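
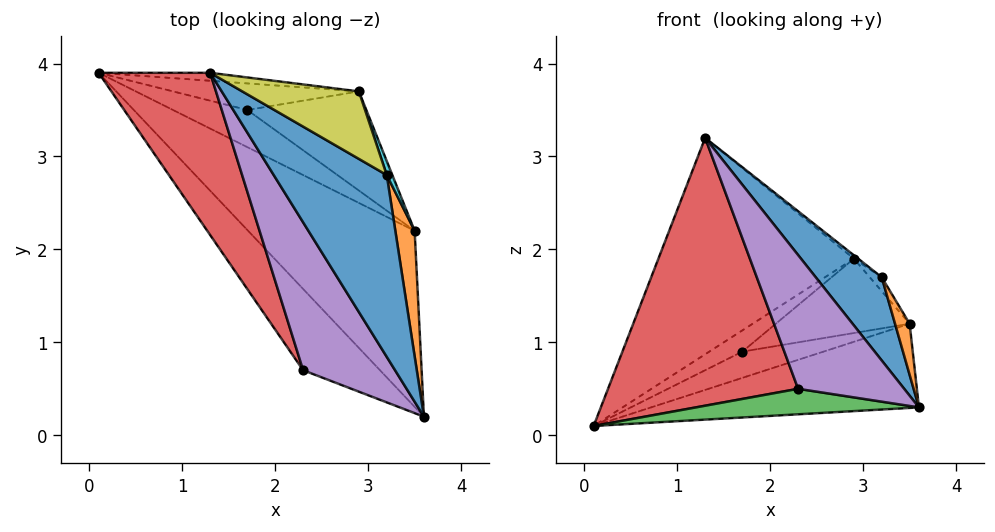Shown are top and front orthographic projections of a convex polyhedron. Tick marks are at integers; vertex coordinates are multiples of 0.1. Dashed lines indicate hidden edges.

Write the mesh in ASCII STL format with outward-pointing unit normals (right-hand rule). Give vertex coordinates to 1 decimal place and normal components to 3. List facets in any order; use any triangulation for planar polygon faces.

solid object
 facet normal 0.453 0.385 -0.804
  outer loop
   vertex 3.5 2.2 1.2
   vertex 3.6 0.2 0.3
   vertex 0.1 3.9 0.1
  endloop
 endfacet
 facet normal 0.095 0.995 -0.037
  outer loop
   vertex 2.9 3.7 1.9
   vertex 0.1 3.9 0.1
   vertex 1.3 3.9 3.2
  endloop
 endfacet
 facet normal -0.253 -0.290 -0.923
  outer loop
   vertex 2.3 0.7 0.5
   vertex 0.1 3.9 0.1
   vertex 3.6 0.2 0.3
  endloop
 endfacet
 facet normal -0.801 -0.512 0.310
  outer loop
   vertex 2.3 0.7 0.5
   vertex 1.3 3.9 3.2
   vertex 0.1 3.9 0.1
  endloop
 endfacet
 facet normal -0.142 -0.664 0.734
  outer loop
   vertex 2.3 0.7 0.5
   vertex 3.6 0.2 0.3
   vertex 1.3 3.9 3.2
  endloop
 endfacet
 facet normal 0.484 0.505 -0.715
  outer loop
   vertex 1.7 3.5 0.9
   vertex 3.5 2.2 1.2
   vertex 0.1 3.9 0.1
  endloop
 endfacet
 facet normal 0.480 0.548 -0.685
  outer loop
   vertex 1.7 3.5 0.9
   vertex 0.1 3.9 0.1
   vertex 2.9 3.7 1.9
  endloop
 endfacet
 facet normal 0.493 0.522 -0.696
  outer loop
   vertex 1.7 3.5 0.9
   vertex 2.9 3.7 1.9
   vertex 3.5 2.2 1.2
  endloop
 endfacet
 facet normal 0.633 0.039 0.773
  outer loop
   vertex 3.2 2.8 1.7
   vertex 2.9 3.7 1.9
   vertex 1.3 3.9 3.2
  endloop
 endfacet
 facet normal 0.933 0.254 0.254
  outer loop
   vertex 3.2 2.8 1.7
   vertex 3.5 2.2 1.2
   vertex 2.9 3.7 1.9
  endloop
 endfacet
 facet normal 0.430 -0.376 0.821
  outer loop
   vertex 3.2 2.8 1.7
   vertex 1.3 3.9 3.2
   vertex 3.6 0.2 0.3
  endloop
 endfacet
 facet normal 0.619 -0.296 0.727
  outer loop
   vertex 3.2 2.8 1.7
   vertex 3.6 0.2 0.3
   vertex 3.5 2.2 1.2
  endloop
 endfacet
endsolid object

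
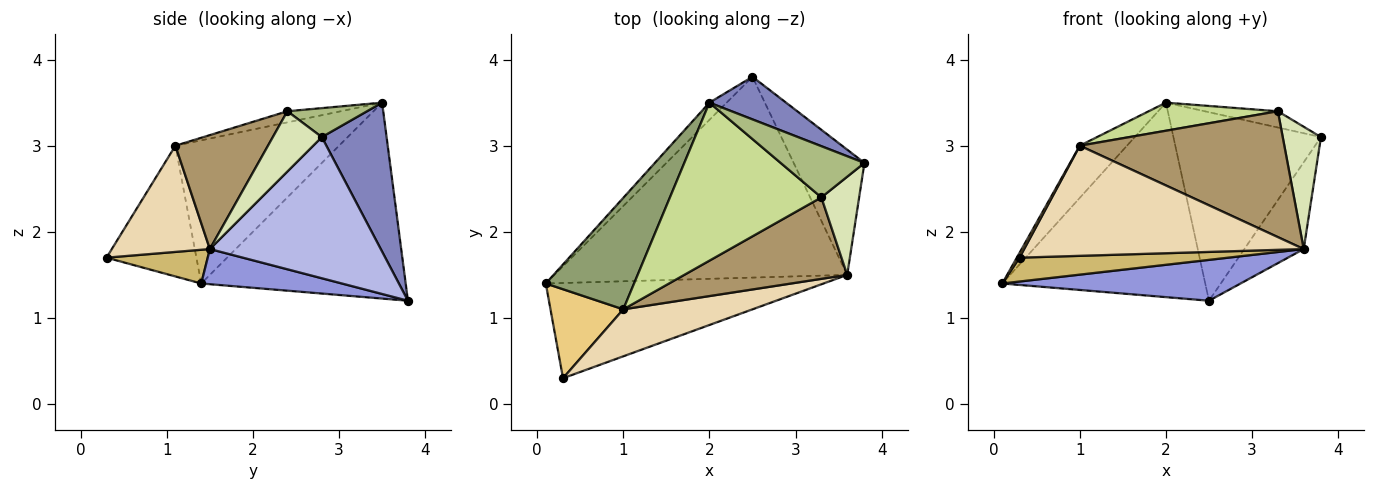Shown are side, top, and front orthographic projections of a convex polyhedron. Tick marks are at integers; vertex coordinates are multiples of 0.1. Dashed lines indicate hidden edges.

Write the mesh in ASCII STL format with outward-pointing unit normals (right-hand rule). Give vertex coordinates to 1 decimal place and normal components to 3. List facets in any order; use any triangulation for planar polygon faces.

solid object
 facet normal -0.708 0.703 -0.062
  outer loop
   vertex 2.0 3.5 3.5
   vertex 2.5 3.8 1.2
   vertex 0.1 1.4 1.4
  endloop
 endfacet
 facet normal 0.394 0.897 0.203
  outer loop
   vertex 2.0 3.5 3.5
   vertex 3.8 2.8 3.1
   vertex 2.5 3.8 1.2
  endloop
 endfacet
 facet normal 0.117 -0.198 -0.973
  outer loop
   vertex 3.6 1.5 1.8
   vertex 0.1 1.4 1.4
   vertex 2.5 3.8 1.2
  endloop
 endfacet
 facet normal 0.854 0.297 -0.428
  outer loop
   vertex 3.6 1.5 1.8
   vertex 2.5 3.8 1.2
   vertex 3.8 2.8 3.1
  endloop
 endfacet
 facet normal -0.827 0.238 0.510
  outer loop
   vertex 1.0 1.1 3.0
   vertex 2.0 3.5 3.5
   vertex 0.1 1.4 1.4
  endloop
 endfacet
 facet normal 0.313 0.288 0.905
  outer loop
   vertex 3.3 2.4 3.4
   vertex 3.8 2.8 3.1
   vertex 2.0 3.5 3.5
  endloop
 endfacet
 facet normal -0.072 -0.175 0.982
  outer loop
   vertex 3.3 2.4 3.4
   vertex 2.0 3.5 3.5
   vertex 1.0 1.1 3.0
  endloop
 endfacet
 facet normal 0.707 -0.552 0.443
  outer loop
   vertex 3.3 2.4 3.4
   vertex 3.6 1.5 1.8
   vertex 3.8 2.8 3.1
  endloop
 endfacet
 facet normal 0.355 -0.785 0.508
  outer loop
   vertex 3.3 2.4 3.4
   vertex 1.0 1.1 3.0
   vertex 3.6 1.5 1.8
  endloop
 endfacet
 facet normal 0.117 -0.241 -0.963
  outer loop
   vertex 0.3 0.3 1.7
   vertex 0.1 1.4 1.4
   vertex 3.6 1.5 1.8
  endloop
 endfacet
 facet normal -0.873 -0.026 0.486
  outer loop
   vertex 0.3 0.3 1.7
   vertex 1.0 1.1 3.0
   vertex 0.1 1.4 1.4
  endloop
 endfacet
 facet normal 0.307 -0.875 0.373
  outer loop
   vertex 0.3 0.3 1.7
   vertex 3.6 1.5 1.8
   vertex 1.0 1.1 3.0
  endloop
 endfacet
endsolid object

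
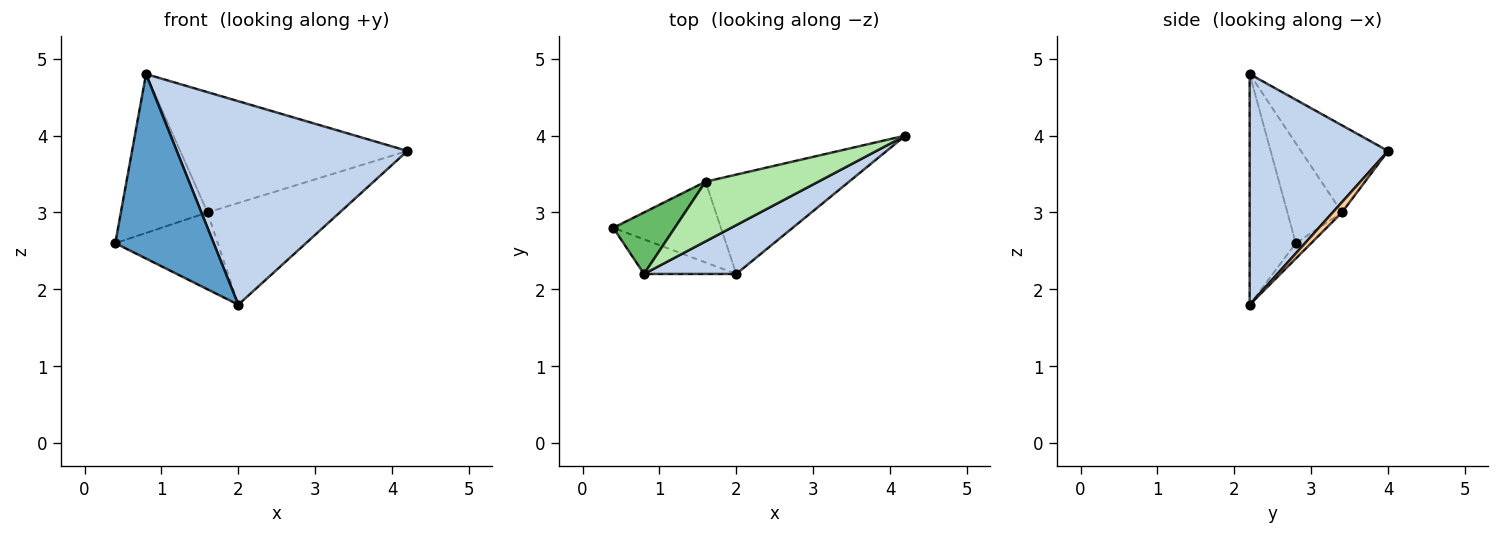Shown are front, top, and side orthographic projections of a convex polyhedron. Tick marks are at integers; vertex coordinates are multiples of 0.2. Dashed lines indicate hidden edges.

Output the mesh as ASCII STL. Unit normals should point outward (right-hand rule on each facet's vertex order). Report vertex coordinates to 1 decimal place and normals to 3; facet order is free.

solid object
 facet normal -0.418 -0.893 -0.167
  outer loop
   vertex 0.8 2.2 4.8
   vertex 0.4 2.8 2.6
   vertex 2.0 2.2 1.8
  endloop
 endfacet
 facet normal 0.504 -0.840 0.202
  outer loop
   vertex 0.8 2.2 4.8
   vertex 2.0 2.2 1.8
   vertex 4.2 4.0 3.8
  endloop
 endfacet
 facet normal -0.103 0.686 -0.720
  outer loop
   vertex 1.6 3.4 3.0
   vertex 2.0 2.2 1.8
   vertex 0.4 2.8 2.6
  endloop
 endfacet
 facet normal 0.050 0.714 -0.698
  outer loop
   vertex 1.6 3.4 3.0
   vertex 4.2 4.0 3.8
   vertex 2.0 2.2 1.8
  endloop
 endfacet
 facet normal -0.506 0.804 0.311
  outer loop
   vertex 1.6 3.4 3.0
   vertex 0.4 2.8 2.6
   vertex 0.8 2.2 4.8
  endloop
 endfacet
 facet normal -0.325 0.847 0.420
  outer loop
   vertex 1.6 3.4 3.0
   vertex 0.8 2.2 4.8
   vertex 4.2 4.0 3.8
  endloop
 endfacet
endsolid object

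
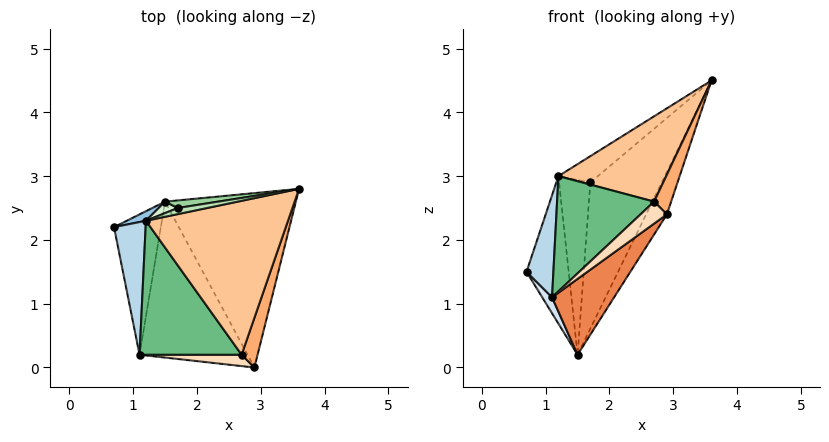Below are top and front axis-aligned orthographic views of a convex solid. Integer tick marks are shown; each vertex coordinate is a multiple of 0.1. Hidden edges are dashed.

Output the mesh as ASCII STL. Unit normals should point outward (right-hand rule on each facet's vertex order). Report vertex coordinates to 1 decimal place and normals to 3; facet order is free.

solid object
 facet normal 0.891 0.107 -0.440
  outer loop
   vertex 1.5 2.6 0.2
   vertex 3.6 2.8 4.5
   vertex 2.9 0.0 2.4
  endloop
 endfacet
 facet normal -0.366 0.929 0.060
  outer loop
   vertex 1.2 2.3 3.0
   vertex 1.5 2.6 0.2
   vertex 0.7 2.2 1.5
  endloop
 endfacet
 facet normal -0.914 -0.247 0.321
  outer loop
   vertex 1.1 0.2 1.1
   vertex 1.2 2.3 3.0
   vertex 0.7 2.2 1.5
  endloop
 endfacet
 facet normal -0.842 -0.061 -0.537
  outer loop
   vertex 1.1 0.2 1.1
   vertex 0.7 2.2 1.5
   vertex 1.5 2.6 0.2
  endloop
 endfacet
 facet normal 0.515 -0.375 -0.771
  outer loop
   vertex 1.1 0.2 1.1
   vertex 1.5 2.6 0.2
   vertex 2.9 0.0 2.4
  endloop
 endfacet
 facet normal 0.154 -0.617 0.772
  outer loop
   vertex 2.7 0.2 2.6
   vertex 2.9 0.0 2.4
   vertex 3.6 2.8 4.5
  endloop
 endfacet
 facet normal -0.407 -0.443 0.799
  outer loop
   vertex 2.7 0.2 2.6
   vertex 3.6 2.8 4.5
   vertex 1.2 2.3 3.0
  endloop
 endfacet
 facet normal -0.395 -0.816 0.421
  outer loop
   vertex 2.7 0.2 2.6
   vertex 1.1 0.2 1.1
   vertex 2.9 0.0 2.4
  endloop
 endfacet
 facet normal -0.579 -0.532 0.618
  outer loop
   vertex 2.7 0.2 2.6
   vertex 1.2 2.3 3.0
   vertex 1.1 0.2 1.1
  endloop
 endfacet
 facet normal -0.197 0.979 0.051
  outer loop
   vertex 1.7 2.5 2.9
   vertex 3.6 2.8 4.5
   vertex 1.5 2.6 0.2
  endloop
 endfacet
 facet normal -0.326 0.921 0.214
  outer loop
   vertex 1.7 2.5 2.9
   vertex 1.2 2.3 3.0
   vertex 3.6 2.8 4.5
  endloop
 endfacet
 facet normal -0.360 0.931 0.061
  outer loop
   vertex 1.7 2.5 2.9
   vertex 1.5 2.6 0.2
   vertex 1.2 2.3 3.0
  endloop
 endfacet
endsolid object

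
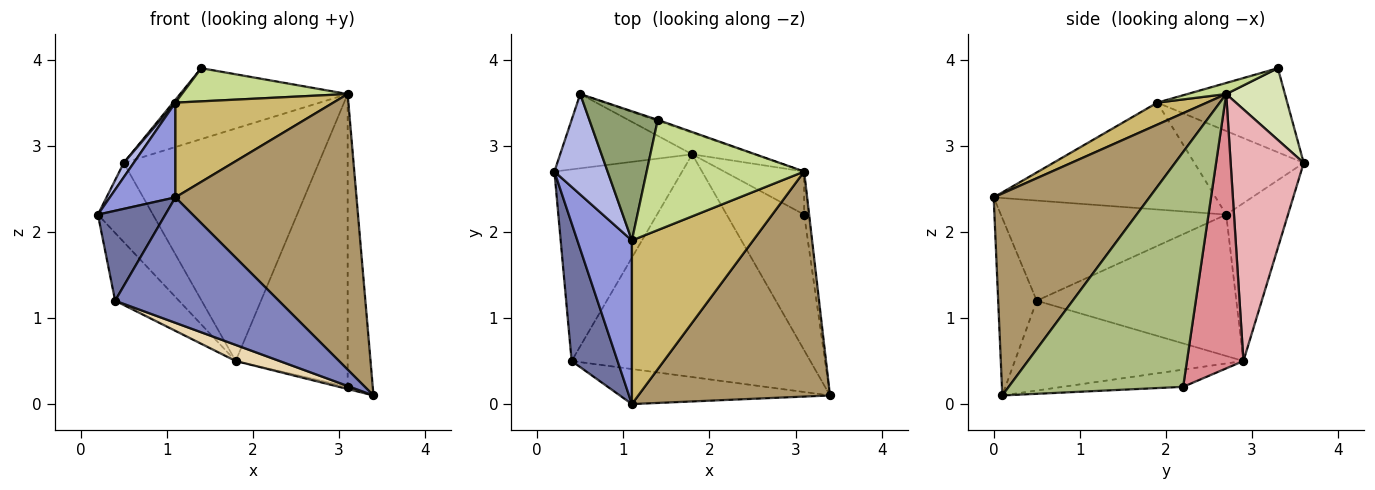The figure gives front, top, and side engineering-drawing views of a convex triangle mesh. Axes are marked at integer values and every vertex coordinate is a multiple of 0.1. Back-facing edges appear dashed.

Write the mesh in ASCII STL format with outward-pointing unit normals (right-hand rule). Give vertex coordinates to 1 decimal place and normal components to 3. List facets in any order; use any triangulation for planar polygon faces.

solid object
 facet normal -0.877 -0.263 0.402
  outer loop
   vertex 0.4 0.5 1.2
   vertex 1.1 0.0 2.4
   vertex 0.2 2.7 2.2
  endloop
 endfacet
 facet normal -0.221 -0.939 -0.262
  outer loop
   vertex 0.4 0.5 1.2
   vertex 3.4 0.1 0.1
   vertex 1.1 0.0 2.4
  endloop
 endfacet
 facet normal -0.861 -0.255 0.440
  outer loop
   vertex 1.1 1.9 3.5
   vertex 0.2 2.7 2.2
   vertex 1.1 0.0 2.4
  endloop
 endfacet
 facet normal -0.841 -0.076 0.535
  outer loop
   vertex 0.5 3.6 2.8
   vertex 0.2 2.7 2.2
   vertex 1.1 1.9 3.5
  endloop
 endfacet
 facet normal -0.776 -0.014 0.631
  outer loop
   vertex 0.5 3.6 2.8
   vertex 1.1 1.9 3.5
   vertex 1.4 3.3 3.9
  endloop
 endfacet
 facet normal 0.990 0.142 -0.021
  outer loop
   vertex 3.1 2.7 3.6
   vertex 3.4 0.1 0.1
   vertex 3.1 2.2 0.2
  endloop
 endfacet
 facet normal 0.067 -0.287 0.955
  outer loop
   vertex 3.1 2.7 3.6
   vertex 1.4 3.3 3.9
   vertex 1.1 1.9 3.5
  endloop
 endfacet
 facet normal 0.331 0.944 -0.013
  outer loop
   vertex 3.1 2.7 3.6
   vertex 0.5 3.6 2.8
   vertex 1.4 3.3 3.9
  endloop
 endfacet
 facet normal 0.554 -0.645 0.526
  outer loop
   vertex 3.1 2.7 3.6
   vertex 1.1 0.0 2.4
   vertex 3.4 0.1 0.1
  endloop
 endfacet
 facet normal 0.155 -0.495 0.855
  outer loop
   vertex 3.1 2.7 3.6
   vertex 1.1 1.9 3.5
   vertex 1.1 0.0 2.4
  endloop
 endfacet
 facet normal -0.217 0.015 -0.976
  outer loop
   vertex 1.8 2.9 0.5
   vertex 3.1 2.2 0.2
   vertex 3.4 0.1 0.1
  endloop
 endfacet
 facet normal -0.351 -0.067 -0.934
  outer loop
   vertex 1.8 2.9 0.5
   vertex 3.4 0.1 0.1
   vertex 0.4 0.5 1.2
  endloop
 endfacet
 facet normal -0.722 0.231 -0.652
  outer loop
   vertex 1.8 2.9 0.5
   vertex 0.4 0.5 1.2
   vertex 0.2 2.7 2.2
  endloop
 endfacet
 facet normal -0.633 0.564 -0.530
  outer loop
   vertex 1.8 2.9 0.5
   vertex 0.2 2.7 2.2
   vertex 0.5 3.6 2.8
  endloop
 endfacet
 facet normal 0.447 0.885 -0.130
  outer loop
   vertex 1.8 2.9 0.5
   vertex 3.1 2.7 3.6
   vertex 3.1 2.2 0.2
  endloop
 endfacet
 facet normal 0.350 0.933 -0.086
  outer loop
   vertex 1.8 2.9 0.5
   vertex 0.5 3.6 2.8
   vertex 3.1 2.7 3.6
  endloop
 endfacet
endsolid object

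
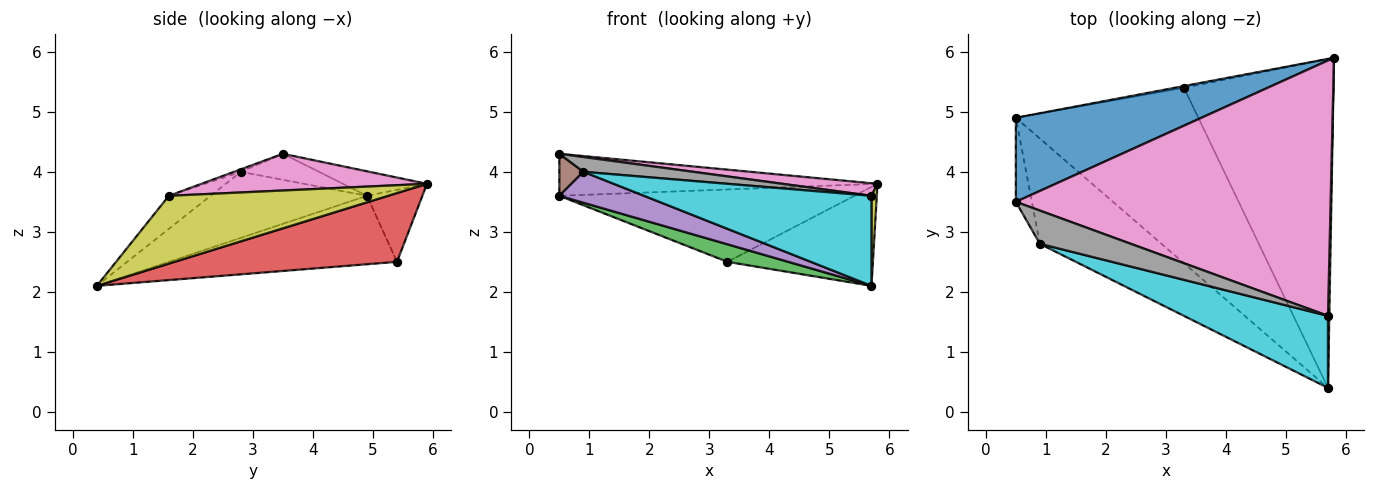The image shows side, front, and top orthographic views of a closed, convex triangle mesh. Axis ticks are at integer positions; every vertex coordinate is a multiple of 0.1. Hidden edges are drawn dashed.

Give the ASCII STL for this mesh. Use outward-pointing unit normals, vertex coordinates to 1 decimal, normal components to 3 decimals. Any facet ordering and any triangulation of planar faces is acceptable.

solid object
 facet normal -0.117 0.444 0.888
  outer loop
   vertex 0.5 3.5 4.3
   vertex 5.8 5.9 3.8
   vertex 0.5 4.9 3.6
  endloop
 endfacet
 facet normal -0.185 0.983 -0.023
  outer loop
   vertex 3.3 5.4 2.5
   vertex 0.5 4.9 3.6
   vertex 5.8 5.9 3.8
  endloop
 endfacet
 facet normal -0.350 -0.093 -0.932
  outer loop
   vertex 3.3 5.4 2.5
   vertex 5.7 0.4 2.1
   vertex 0.5 4.9 3.6
  endloop
 endfacet
 facet normal 0.403 0.264 -0.876
  outer loop
   vertex 3.3 5.4 2.5
   vertex 5.8 5.9 3.8
   vertex 5.7 0.4 2.1
  endloop
 endfacet
 facet normal -0.462 -0.250 -0.851
  outer loop
   vertex 0.9 2.8 4.0
   vertex 0.5 4.9 3.6
   vertex 5.7 0.4 2.1
  endloop
 endfacet
 facet normal -0.824 -0.253 -0.507
  outer loop
   vertex 0.9 2.8 4.0
   vertex 0.5 3.5 4.3
   vertex 0.5 4.9 3.6
  endloop
 endfacet
 facet normal 0.116 -0.049 0.992
  outer loop
   vertex 5.7 1.6 3.6
   vertex 5.8 5.9 3.8
   vertex 0.5 3.5 4.3
  endloop
 endfacet
 facet normal -0.025 -0.406 0.914
  outer loop
   vertex 5.7 1.6 3.6
   vertex 0.5 3.5 4.3
   vertex 0.9 2.8 4.0
  endloop
 endfacet
 facet normal 1.000 -0.024 0.019
  outer loop
   vertex 5.7 1.6 3.6
   vertex 5.7 0.4 2.1
   vertex 5.8 5.9 3.8
  endloop
 endfacet
 facet normal -0.142 -0.773 0.618
  outer loop
   vertex 5.7 1.6 3.6
   vertex 0.9 2.8 4.0
   vertex 5.7 0.4 2.1
  endloop
 endfacet
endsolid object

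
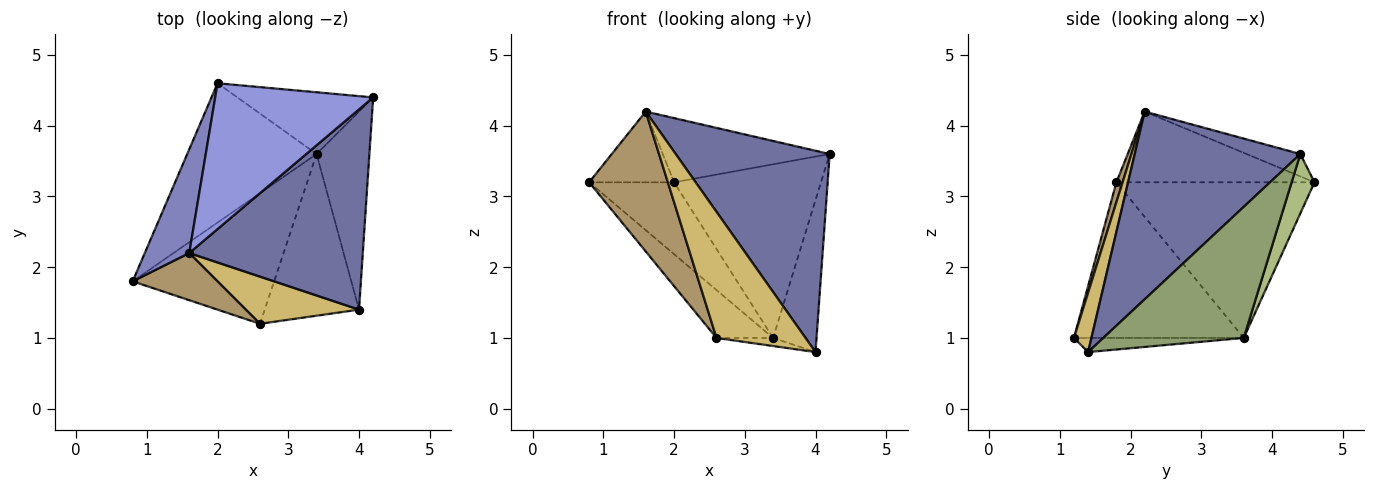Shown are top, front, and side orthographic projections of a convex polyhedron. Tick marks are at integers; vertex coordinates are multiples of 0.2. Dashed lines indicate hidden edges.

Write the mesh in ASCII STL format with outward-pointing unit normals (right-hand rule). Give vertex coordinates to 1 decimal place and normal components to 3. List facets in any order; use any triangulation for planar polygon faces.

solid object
 facet normal 0.606 -0.564 0.561
  outer loop
   vertex 1.6 2.2 4.2
   vertex 4.0 1.4 0.8
   vertex 4.2 4.4 3.6
  endloop
 endfacet
 facet normal -0.796 0.341 0.500
  outer loop
   vertex 1.6 2.2 4.2
   vertex 2.0 4.6 3.2
   vertex 0.8 1.8 3.2
  endloop
 endfacet
 facet normal -0.129 0.400 0.908
  outer loop
   vertex 1.6 2.2 4.2
   vertex 4.2 4.4 3.6
   vertex 2.0 4.6 3.2
  endloop
 endfacet
 facet normal -0.730 0.313 -0.607
  outer loop
   vertex 3.4 3.6 1.0
   vertex 0.8 1.8 3.2
   vertex 2.0 4.6 3.2
  endloop
 endfacet
 facet normal 0.892 0.276 -0.359
  outer loop
   vertex 3.4 3.6 1.0
   vertex 4.2 4.4 3.6
   vertex 4.0 1.4 0.8
  endloop
 endfacet
 facet normal 0.145 0.932 -0.331
  outer loop
   vertex 3.4 3.6 1.0
   vertex 2.0 4.6 3.2
   vertex 4.2 4.4 3.6
  endloop
 endfacet
 facet normal -0.718 0.239 -0.653
  outer loop
   vertex 2.6 1.2 1.0
   vertex 0.8 1.8 3.2
   vertex 3.4 3.6 1.0
  endloop
 endfacet
 facet normal -0.148 0.049 -0.988
  outer loop
   vertex 2.6 1.2 1.0
   vertex 3.4 3.6 1.0
   vertex 4.0 1.4 0.8
  endloop
 endfacet
 facet normal 0.074 -0.945 0.319
  outer loop
   vertex 2.6 1.2 1.0
   vertex 1.6 2.2 4.2
   vertex 0.8 1.8 3.2
  endloop
 endfacet
 facet normal 0.181 -0.921 0.344
  outer loop
   vertex 2.6 1.2 1.0
   vertex 4.0 1.4 0.8
   vertex 1.6 2.2 4.2
  endloop
 endfacet
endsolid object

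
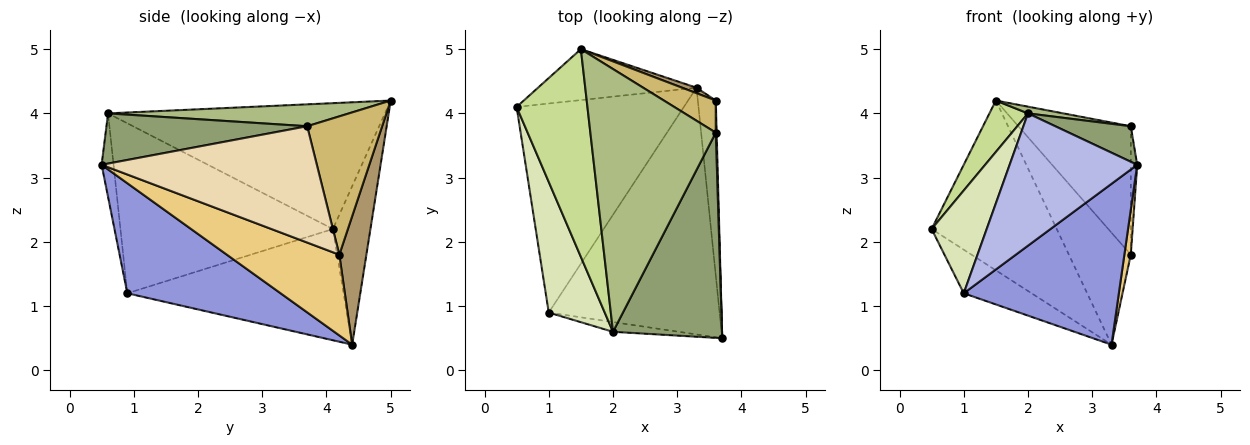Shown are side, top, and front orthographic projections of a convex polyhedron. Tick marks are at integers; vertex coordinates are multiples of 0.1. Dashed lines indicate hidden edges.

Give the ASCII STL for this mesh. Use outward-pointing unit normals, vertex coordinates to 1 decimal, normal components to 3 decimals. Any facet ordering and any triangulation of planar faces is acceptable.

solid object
 facet normal -0.276 0.921 -0.276
  outer loop
   vertex 1.5 5.0 4.2
   vertex 3.3 4.4 0.4
   vertex 0.5 4.1 2.2
  endloop
 endfacet
 facet normal -0.546 0.171 -0.820
  outer loop
   vertex 1.0 0.9 1.2
   vertex 0.5 4.1 2.2
   vertex 3.3 4.4 0.4
  endloop
 endfacet
 facet normal 0.475 -0.481 -0.737
  outer loop
   vertex 1.0 0.9 1.2
   vertex 3.3 4.4 0.4
   vertex 3.7 0.5 3.2
  endloop
 endfacet
 facet normal -0.093 -0.993 -0.073
  outer loop
   vertex 2.0 0.6 4.0
   vertex 1.0 0.9 1.2
   vertex 3.7 0.5 3.2
  endloop
 endfacet
 facet normal 0.413 -0.155 0.897
  outer loop
   vertex 2.0 0.6 4.0
   vertex 3.7 0.5 3.2
   vertex 3.6 3.7 3.8
  endloop
 endfacet
 facet normal 0.172 -0.025 0.985
  outer loop
   vertex 2.0 0.6 4.0
   vertex 3.6 3.7 3.8
   vertex 1.5 5.0 4.2
  endloop
 endfacet
 facet normal -0.865 -0.120 0.487
  outer loop
   vertex 2.0 0.6 4.0
   vertex 1.5 5.0 4.2
   vertex 0.5 4.1 2.2
  endloop
 endfacet
 facet normal -0.922 -0.239 0.304
  outer loop
   vertex 2.0 0.6 4.0
   vertex 0.5 4.1 2.2
   vertex 1.0 0.9 1.2
  endloop
 endfacet
 facet normal 0.400 0.915 0.045
  outer loop
   vertex 3.6 4.2 1.8
   vertex 3.3 4.4 0.4
   vertex 1.5 5.0 4.2
  endloop
 endfacet
 facet normal 0.543 0.815 0.204
  outer loop
   vertex 3.6 4.2 1.8
   vertex 1.5 5.0 4.2
   vertex 3.6 3.7 3.8
  endloop
 endfacet
 facet normal 0.975 -0.056 -0.217
  outer loop
   vertex 3.6 4.2 1.8
   vertex 3.7 0.5 3.2
   vertex 3.3 4.4 0.4
  endloop
 endfacet
 facet normal 1.000 0.030 0.007
  outer loop
   vertex 3.6 4.2 1.8
   vertex 3.6 3.7 3.8
   vertex 3.7 0.5 3.2
  endloop
 endfacet
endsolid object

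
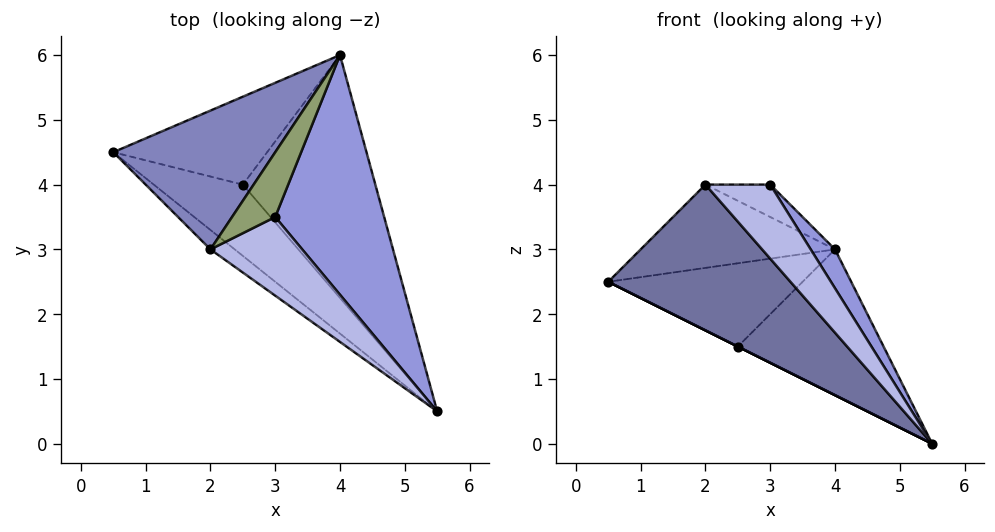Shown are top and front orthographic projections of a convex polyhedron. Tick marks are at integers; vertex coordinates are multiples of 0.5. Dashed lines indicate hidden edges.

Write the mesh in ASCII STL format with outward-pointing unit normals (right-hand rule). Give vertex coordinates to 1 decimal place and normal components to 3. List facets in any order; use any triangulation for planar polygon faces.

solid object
 facet normal -0.652 -0.752 -0.100
  outer loop
   vertex 2.0 3.0 4.0
   vertex 0.5 4.5 2.5
   vertex 5.5 0.5 0.0
  endloop
 endfacet
 facet normal -0.324 0.487 0.811
  outer loop
   vertex 2.0 3.0 4.0
   vertex 4.0 6.0 3.0
   vertex 0.5 4.5 2.5
  endloop
 endfacet
 facet normal 0.811 -0.094 0.577
  outer loop
   vertex 3.0 3.5 4.0
   vertex 5.5 0.5 0.0
   vertex 4.0 6.0 3.0
  endloop
 endfacet
 facet normal 0.324 -0.648 0.689
  outer loop
   vertex 3.0 3.5 4.0
   vertex 2.0 3.0 4.0
   vertex 5.5 0.5 0.0
  endloop
 endfacet
 facet normal -0.218 0.436 0.873
  outer loop
   vertex 3.0 3.5 4.0
   vertex 4.0 6.0 3.0
   vertex 2.0 3.0 4.0
  endloop
 endfacet
 facet normal -0.447 0.000 -0.894
  outer loop
   vertex 2.5 4.0 1.5
   vertex 5.5 0.5 0.0
   vertex 0.5 4.5 2.5
  endloop
 endfacet
 facet normal -0.188 0.676 -0.713
  outer loop
   vertex 2.5 4.0 1.5
   vertex 0.5 4.5 2.5
   vertex 4.0 6.0 3.0
  endloop
 endfacet
 facet normal 0.169 0.507 -0.845
  outer loop
   vertex 2.5 4.0 1.5
   vertex 4.0 6.0 3.0
   vertex 5.5 0.5 0.0
  endloop
 endfacet
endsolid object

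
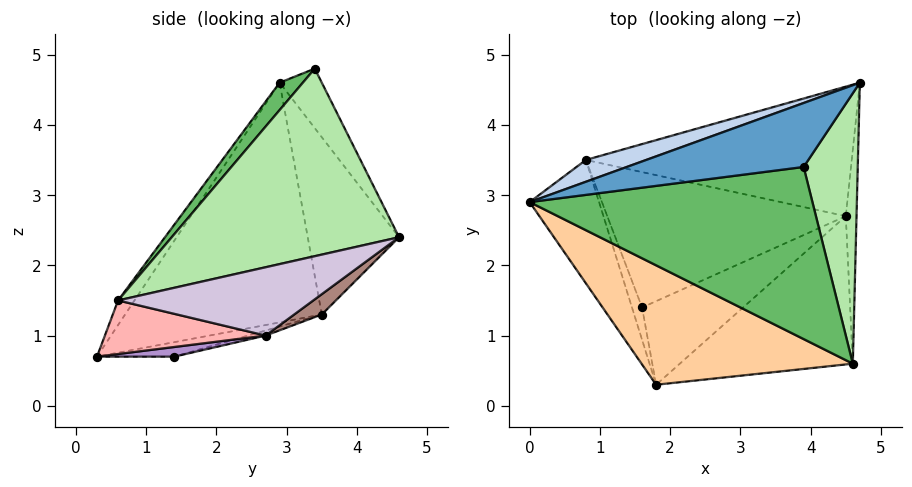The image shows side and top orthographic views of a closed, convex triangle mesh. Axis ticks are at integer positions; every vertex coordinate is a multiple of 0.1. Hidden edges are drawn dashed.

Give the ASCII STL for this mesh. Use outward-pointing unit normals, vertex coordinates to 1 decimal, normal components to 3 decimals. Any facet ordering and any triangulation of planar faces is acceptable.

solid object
 facet normal -0.137 0.904 0.406
  outer loop
   vertex 3.9 3.4 4.8
   vertex 4.7 4.6 2.4
   vertex 0.0 2.9 4.6
  endloop
 endfacet
 facet normal -0.296 0.950 0.101
  outer loop
   vertex 0.8 3.5 1.3
   vertex 0.0 2.9 4.6
   vertex 4.7 4.6 2.4
  endloop
 endfacet
 facet normal -0.932 -0.241 -0.270
  outer loop
   vertex 0.8 3.5 1.3
   vertex 1.8 0.3 0.7
   vertex 0.0 2.9 4.6
  endloop
 endfacet
 facet normal -0.062 -0.843 0.534
  outer loop
   vertex 4.6 0.6 1.5
   vertex 0.0 2.9 4.6
   vertex 1.8 0.3 0.7
  endloop
 endfacet
 facet normal 0.063 -0.754 0.653
  outer loop
   vertex 4.6 0.6 1.5
   vertex 3.9 3.4 4.8
   vertex 0.0 2.9 4.6
  endloop
 endfacet
 facet normal 0.957 -0.086 0.276
  outer loop
   vertex 4.6 0.6 1.5
   vertex 4.7 4.6 2.4
   vertex 3.9 3.4 4.8
  endloop
 endfacet
 facet normal -0.811 -0.148 -0.566
  outer loop
   vertex 1.6 1.4 0.7
   vertex 1.8 0.3 0.7
   vertex 0.8 3.5 1.3
  endloop
 endfacet
 facet normal 0.289 -0.209 -0.934
  outer loop
   vertex 4.5 2.7 1.0
   vertex 4.6 0.6 1.5
   vertex 1.8 0.3 0.7
  endloop
 endfacet
 facet normal 0.095 0.017 -0.995
  outer loop
   vertex 4.5 2.7 1.0
   vertex 1.8 0.3 0.7
   vertex 1.6 1.4 0.7
  endloop
 endfacet
 facet normal 0.988 0.010 -0.155
  outer loop
   vertex 4.5 2.7 1.0
   vertex 4.7 4.6 2.4
   vertex 4.6 0.6 1.5
  endloop
 endfacet
 facet normal 0.062 0.588 -0.807
  outer loop
   vertex 4.5 2.7 1.0
   vertex 0.8 3.5 1.3
   vertex 4.7 4.6 2.4
  endloop
 endfacet
 facet normal -0.020 0.268 -0.963
  outer loop
   vertex 4.5 2.7 1.0
   vertex 1.6 1.4 0.7
   vertex 0.8 3.5 1.3
  endloop
 endfacet
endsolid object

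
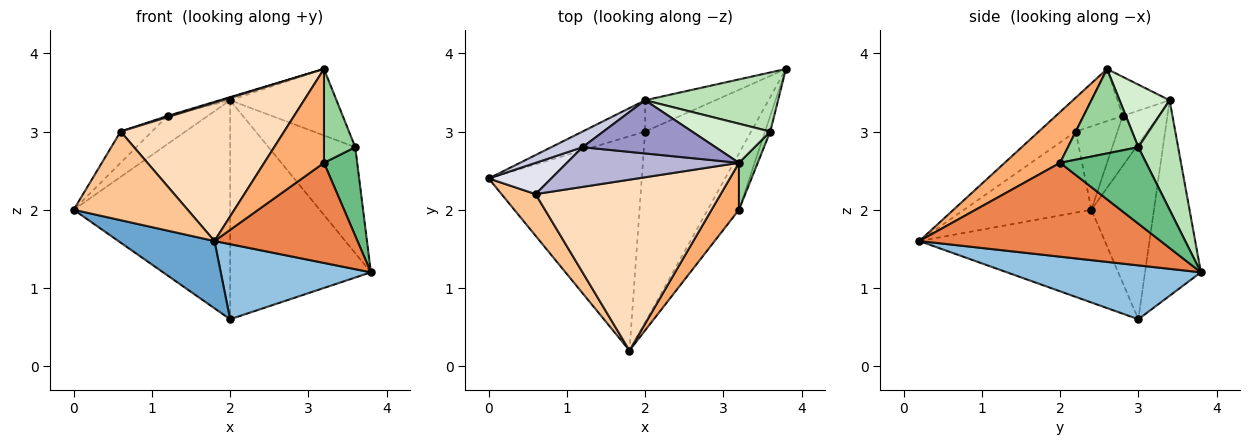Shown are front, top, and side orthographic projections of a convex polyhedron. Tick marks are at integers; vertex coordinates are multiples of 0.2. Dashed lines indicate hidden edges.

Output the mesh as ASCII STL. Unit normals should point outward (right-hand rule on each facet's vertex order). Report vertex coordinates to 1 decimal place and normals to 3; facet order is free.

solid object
 facet normal -0.500 -0.259 -0.826
  outer loop
   vertex 2.0 3.0 0.6
   vertex 1.8 0.2 1.6
   vertex 0.0 2.4 2.0
  endloop
 endfacet
 facet normal 0.428 -0.331 -0.841
  outer loop
   vertex 2.0 3.0 0.6
   vertex 3.8 3.8 1.2
   vertex 1.8 0.2 1.6
  endloop
 endfacet
 facet normal -0.368 0.920 -0.131
  outer loop
   vertex 2.0 3.4 3.4
   vertex 2.0 3.0 0.6
   vertex 0.0 2.4 2.0
  endloop
 endfacet
 facet normal -0.366 0.921 -0.132
  outer loop
   vertex 2.0 3.4 3.4
   vertex 3.8 3.8 1.2
   vertex 2.0 3.0 0.6
  endloop
 endfacet
 facet normal 0.827 -0.490 -0.276
  outer loop
   vertex 3.2 2.0 2.6
   vertex 1.8 0.2 1.6
   vertex 3.8 3.8 1.2
  endloop
 endfacet
 facet normal 0.639 -0.688 0.344
  outer loop
   vertex 3.2 2.0 2.6
   vertex 3.2 2.6 3.8
   vertex 1.8 0.2 1.6
  endloop
 endfacet
 facet normal -0.711 -0.636 0.299
  outer loop
   vertex 0.6 2.2 3.0
   vertex 0.0 2.4 2.0
   vertex 1.8 0.2 1.6
  endloop
 endfacet
 facet normal -0.141 -0.623 0.769
  outer loop
   vertex 0.6 2.2 3.0
   vertex 1.8 0.2 1.6
   vertex 3.2 2.6 3.8
  endloop
 endfacet
 facet normal 0.931 -0.360 -0.063
  outer loop
   vertex 3.6 3.0 2.8
   vertex 3.2 2.0 2.6
   vertex 3.8 3.8 1.2
  endloop
 endfacet
 facet normal 0.896 -0.398 0.199
  outer loop
   vertex 3.6 3.0 2.8
   vertex 3.2 2.6 3.8
   vertex 3.2 2.0 2.6
  endloop
 endfacet
 facet normal 0.372 0.811 0.452
  outer loop
   vertex 3.6 3.0 2.8
   vertex 3.8 3.8 1.2
   vertex 2.0 3.4 3.4
  endloop
 endfacet
 facet normal 0.376 0.799 0.470
  outer loop
   vertex 3.6 3.0 2.8
   vertex 2.0 3.4 3.4
   vertex 3.2 2.6 3.8
  endloop
 endfacet
 facet normal -0.282 0.056 0.958
  outer loop
   vertex 1.2 2.8 3.2
   vertex 3.2 2.6 3.8
   vertex 2.0 3.4 3.4
  endloop
 endfacet
 facet normal -0.290 -0.029 0.957
  outer loop
   vertex 1.2 2.8 3.2
   vertex 0.6 2.2 3.0
   vertex 3.2 2.6 3.8
  endloop
 endfacet
 facet normal -0.614 0.690 0.383
  outer loop
   vertex 1.2 2.8 3.2
   vertex 2.0 3.4 3.4
   vertex 0.0 2.4 2.0
  endloop
 endfacet
 facet normal -0.686 0.514 0.514
  outer loop
   vertex 1.2 2.8 3.2
   vertex 0.0 2.4 2.0
   vertex 0.6 2.2 3.0
  endloop
 endfacet
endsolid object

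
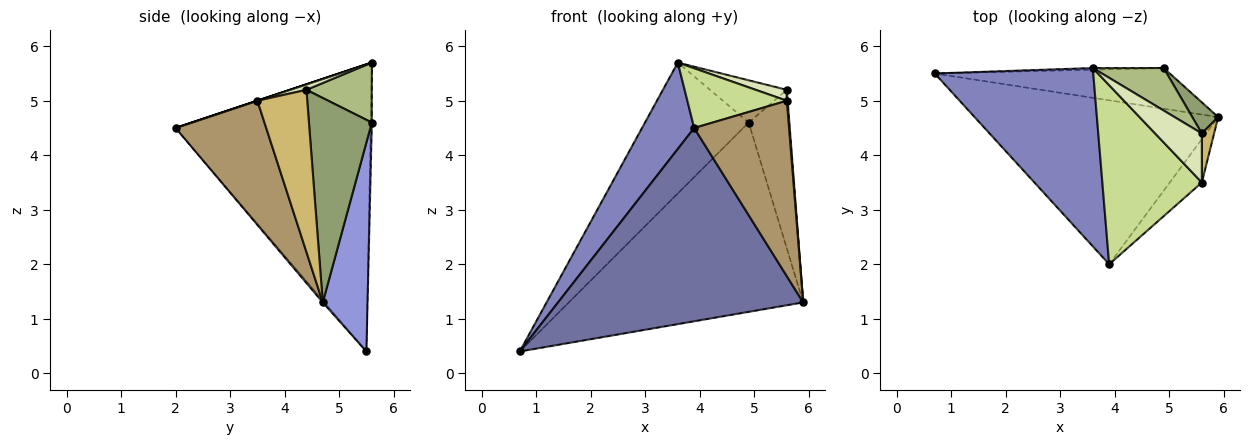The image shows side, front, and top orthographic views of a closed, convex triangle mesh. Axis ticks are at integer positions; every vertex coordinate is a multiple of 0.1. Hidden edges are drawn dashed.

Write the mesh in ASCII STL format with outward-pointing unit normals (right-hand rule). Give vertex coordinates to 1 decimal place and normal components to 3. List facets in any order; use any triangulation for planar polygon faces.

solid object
 facet normal -0.005 -0.763 -0.647
  outer loop
   vertex 3.9 2.0 4.5
   vertex 0.7 5.5 0.4
   vertex 5.9 4.7 1.3
  endloop
 endfacet
 facet normal -0.852 -0.228 0.471
  outer loop
   vertex 3.6 5.6 5.7
   vertex 0.7 5.5 0.4
   vertex 3.9 2.0 4.5
  endloop
 endfacet
 facet normal 0.184 0.961 -0.206
  outer loop
   vertex 4.9 5.6 4.6
   vertex 5.9 4.7 1.3
   vertex 0.7 5.5 0.4
  endloop
 endfacet
 facet normal -0.011 1.000 -0.013
  outer loop
   vertex 4.9 5.6 4.6
   vertex 0.7 5.5 0.4
   vertex 3.6 5.6 5.7
  endloop
 endfacet
 facet normal 0.835 0.540 0.106
  outer loop
   vertex 4.9 5.6 4.6
   vertex 5.6 4.4 5.2
   vertex 5.9 4.7 1.3
  endloop
 endfacet
 facet normal 0.515 0.604 0.608
  outer loop
   vertex 4.9 5.6 4.6
   vertex 3.6 5.6 5.7
   vertex 5.6 4.4 5.2
  endloop
 endfacet
 facet normal 0.000 -0.316 0.949
  outer loop
   vertex 5.6 3.5 5.0
   vertex 3.6 5.6 5.7
   vertex 3.9 2.0 4.5
  endloop
 endfacet
 facet normal 0.113 -0.216 0.970
  outer loop
   vertex 5.6 3.5 5.0
   vertex 5.6 4.4 5.2
   vertex 3.6 5.6 5.7
  endloop
 endfacet
 facet normal 0.680 -0.712 -0.176
  outer loop
   vertex 5.6 3.5 5.0
   vertex 3.9 2.0 4.5
   vertex 5.9 4.7 1.3
  endloop
 endfacet
 facet normal 0.997 -0.017 0.075
  outer loop
   vertex 5.6 3.5 5.0
   vertex 5.9 4.7 1.3
   vertex 5.6 4.4 5.2
  endloop
 endfacet
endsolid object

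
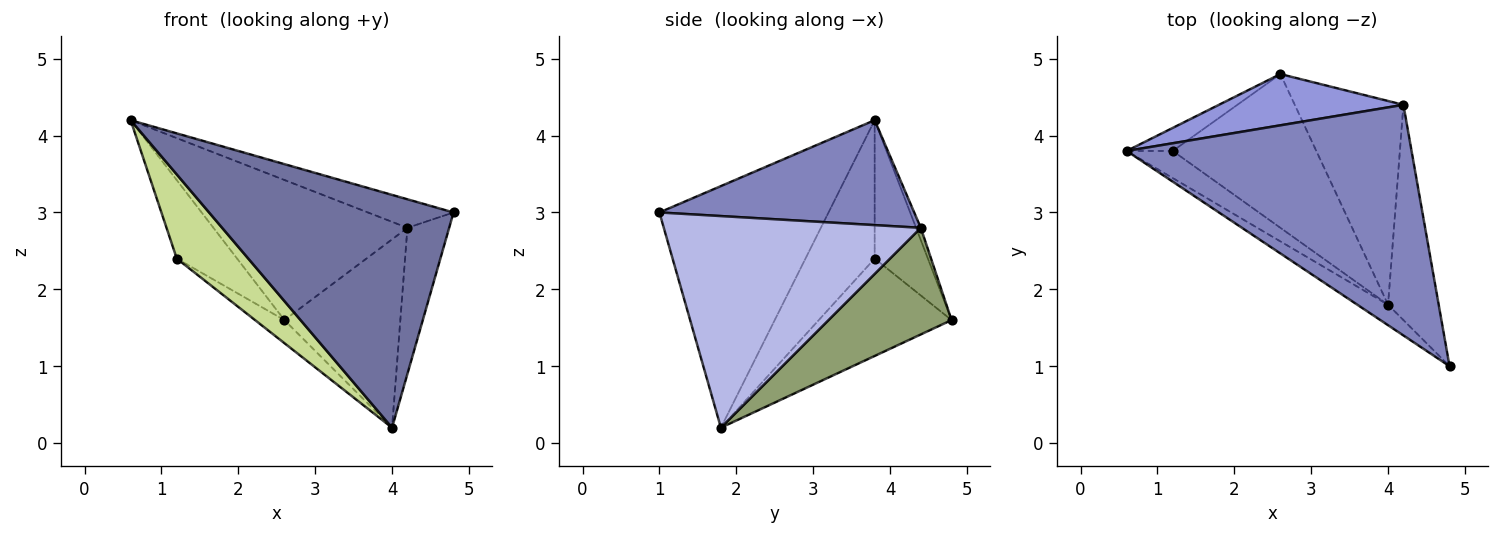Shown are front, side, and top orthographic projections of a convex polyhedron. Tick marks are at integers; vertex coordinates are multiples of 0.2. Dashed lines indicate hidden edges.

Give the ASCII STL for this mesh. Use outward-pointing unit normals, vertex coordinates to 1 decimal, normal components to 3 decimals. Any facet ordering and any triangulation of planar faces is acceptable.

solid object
 facet normal -0.567 -0.820 -0.072
  outer loop
   vertex 4.0 1.8 0.2
   vertex 4.8 1.0 3.0
   vertex 0.6 3.8 4.2
  endloop
 endfacet
 facet normal 0.343 0.115 0.932
  outer loop
   vertex 4.2 4.4 2.8
   vertex 0.6 3.8 4.2
   vertex 4.8 1.0 3.0
  endloop
 endfacet
 facet normal -0.023 0.939 0.343
  outer loop
   vertex 4.2 4.4 2.8
   vertex 2.6 4.8 1.6
   vertex 0.6 3.8 4.2
  endloop
 endfacet
 facet normal 0.961 0.156 -0.230
  outer loop
   vertex 4.2 4.4 2.8
   vertex 4.8 1.0 3.0
   vertex 4.0 1.8 0.2
  endloop
 endfacet
 facet normal 0.585 0.551 -0.596
  outer loop
   vertex 4.2 4.4 2.8
   vertex 4.0 1.8 0.2
   vertex 2.6 4.8 1.6
  endloop
 endfacet
 facet normal -0.646 0.732 -0.215
  outer loop
   vertex 1.2 3.8 2.4
   vertex 0.6 3.8 4.2
   vertex 2.6 4.8 1.6
  endloop
 endfacet
 facet normal -0.677 -0.700 -0.226
  outer loop
   vertex 1.2 3.8 2.4
   vertex 4.0 1.8 0.2
   vertex 0.6 3.8 4.2
  endloop
 endfacet
 facet normal -0.557 0.123 -0.821
  outer loop
   vertex 1.2 3.8 2.4
   vertex 2.6 4.8 1.6
   vertex 4.0 1.8 0.2
  endloop
 endfacet
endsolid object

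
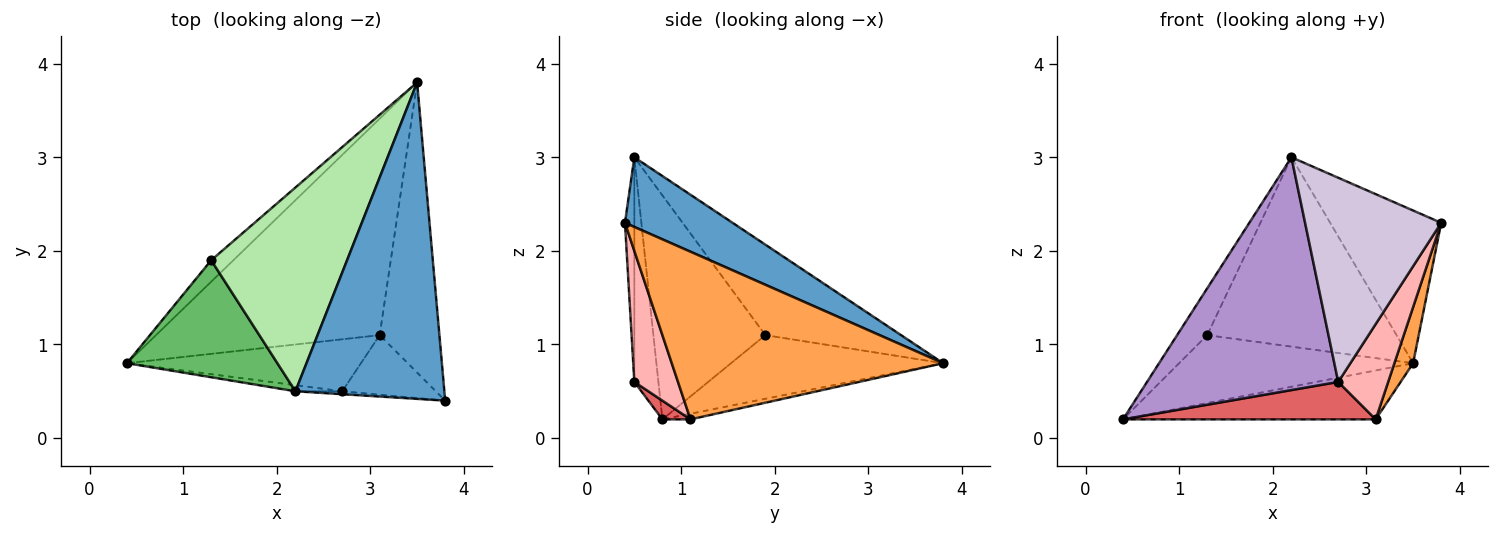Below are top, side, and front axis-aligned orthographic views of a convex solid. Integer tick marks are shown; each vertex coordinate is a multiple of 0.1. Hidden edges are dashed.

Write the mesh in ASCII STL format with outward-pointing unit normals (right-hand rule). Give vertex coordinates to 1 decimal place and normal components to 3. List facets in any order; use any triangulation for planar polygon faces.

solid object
 facet normal 0.388 0.400 0.830
  outer loop
   vertex 2.2 0.5 3.0
   vertex 3.8 0.4 2.3
   vertex 3.5 3.8 0.8
  endloop
 endfacet
 facet normal -0.024 0.220 -0.975
  outer loop
   vertex 3.1 1.1 0.2
   vertex 0.4 0.8 0.2
   vertex 3.5 3.8 0.8
  endloop
 endfacet
 facet normal 0.940 -0.065 -0.335
  outer loop
   vertex 3.1 1.1 0.2
   vertex 3.5 3.8 0.8
   vertex 3.8 0.4 2.3
  endloop
 endfacet
 facet normal -0.654 0.721 -0.228
  outer loop
   vertex 1.3 1.9 1.1
   vertex 3.5 3.8 0.8
   vertex 0.4 0.8 0.2
  endloop
 endfacet
 facet normal -0.810 0.218 0.544
  outer loop
   vertex 1.3 1.9 1.1
   vertex 0.4 0.8 0.2
   vertex 2.2 0.5 3.0
  endloop
 endfacet
 facet normal -0.439 0.612 0.658
  outer loop
   vertex 1.3 1.9 1.1
   vertex 2.2 0.5 3.0
   vertex 3.5 3.8 0.8
  endloop
 endfacet
 facet normal 0.065 -0.583 -0.810
  outer loop
   vertex 2.7 0.5 0.6
   vertex 0.4 0.8 0.2
   vertex 3.1 1.1 0.2
  endloop
 endfacet
 facet normal 0.596 -0.681 -0.426
  outer loop
   vertex 2.7 0.5 0.6
   vertex 3.1 1.1 0.2
   vertex 3.8 0.4 2.3
  endloop
 endfacet
 facet normal -0.125 -0.992 -0.026
  outer loop
   vertex 2.7 0.5 0.6
   vertex 2.2 0.5 3.0
   vertex 0.4 0.8 0.2
  endloop
 endfacet
 facet normal -0.069 -0.998 -0.014
  outer loop
   vertex 2.7 0.5 0.6
   vertex 3.8 0.4 2.3
   vertex 2.2 0.5 3.0
  endloop
 endfacet
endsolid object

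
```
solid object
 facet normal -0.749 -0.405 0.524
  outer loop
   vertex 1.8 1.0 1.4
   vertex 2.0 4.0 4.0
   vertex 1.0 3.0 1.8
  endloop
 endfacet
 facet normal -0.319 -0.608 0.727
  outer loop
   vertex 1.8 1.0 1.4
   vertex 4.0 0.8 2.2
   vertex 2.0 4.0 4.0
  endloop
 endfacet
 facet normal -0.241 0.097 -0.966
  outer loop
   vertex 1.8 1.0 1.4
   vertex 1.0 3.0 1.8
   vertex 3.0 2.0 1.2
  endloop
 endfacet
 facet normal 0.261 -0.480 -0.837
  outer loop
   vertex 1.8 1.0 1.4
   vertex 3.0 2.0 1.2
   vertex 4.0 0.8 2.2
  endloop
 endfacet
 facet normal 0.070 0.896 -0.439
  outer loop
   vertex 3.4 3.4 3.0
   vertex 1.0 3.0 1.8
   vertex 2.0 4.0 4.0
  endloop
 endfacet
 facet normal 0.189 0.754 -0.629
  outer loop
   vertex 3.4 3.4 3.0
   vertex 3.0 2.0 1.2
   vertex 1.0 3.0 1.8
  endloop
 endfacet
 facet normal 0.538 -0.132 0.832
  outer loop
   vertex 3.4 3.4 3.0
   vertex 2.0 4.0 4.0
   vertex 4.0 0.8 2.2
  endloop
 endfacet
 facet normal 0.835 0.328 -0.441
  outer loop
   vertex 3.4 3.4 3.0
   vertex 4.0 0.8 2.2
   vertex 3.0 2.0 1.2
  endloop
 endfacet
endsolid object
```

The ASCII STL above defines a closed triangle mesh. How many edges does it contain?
12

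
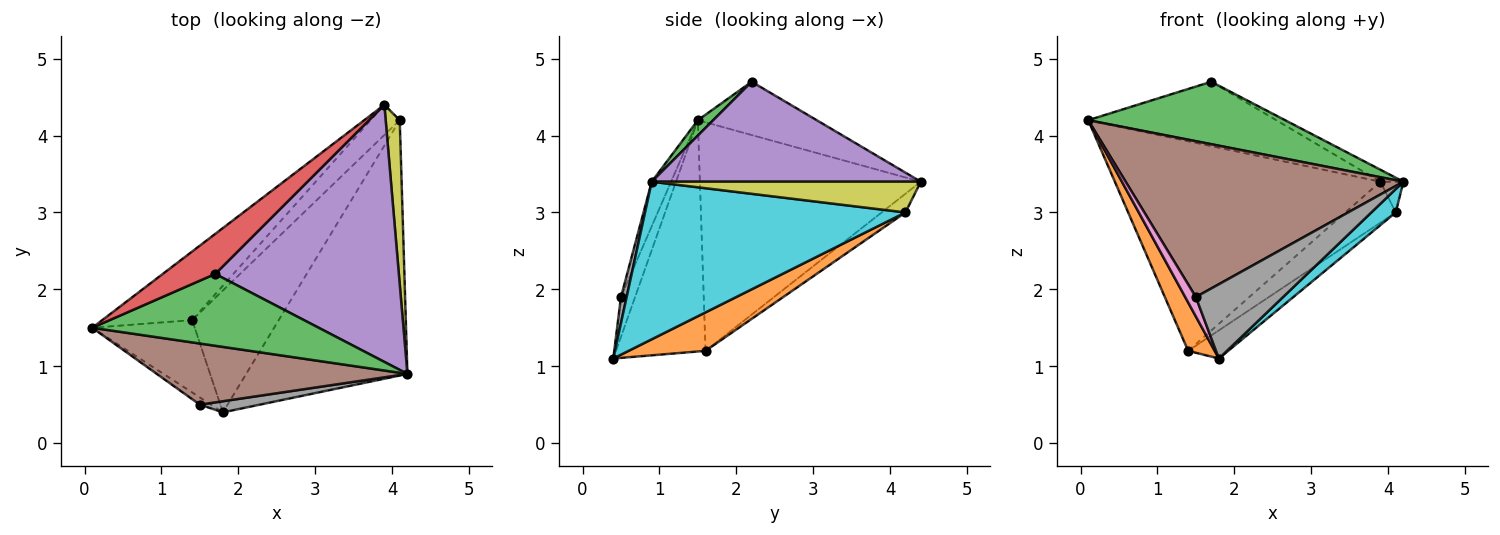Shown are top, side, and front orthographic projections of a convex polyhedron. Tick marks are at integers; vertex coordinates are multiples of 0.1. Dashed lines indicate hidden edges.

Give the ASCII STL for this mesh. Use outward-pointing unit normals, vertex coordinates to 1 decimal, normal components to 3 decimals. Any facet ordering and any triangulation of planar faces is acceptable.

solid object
 facet normal -0.620 0.745 -0.244
  outer loop
   vertex 1.4 1.6 1.2
   vertex 0.1 1.5 4.2
   vertex 3.9 4.4 3.4
  endloop
 endfacet
 facet normal -0.882 -0.262 -0.391
  outer loop
   vertex 1.4 1.6 1.2
   vertex 1.8 0.4 1.1
   vertex 0.1 1.5 4.2
  endloop
 endfacet
 facet normal 0.051 -0.655 0.754
  outer loop
   vertex 1.7 2.2 4.7
   vertex 0.1 1.5 4.2
   vertex 4.2 0.9 3.4
  endloop
 endfacet
 facet normal -0.473 0.748 0.466
  outer loop
   vertex 1.7 2.2 4.7
   vertex 3.9 4.4 3.4
   vertex 0.1 1.5 4.2
  endloop
 endfacet
 facet normal 0.478 0.041 0.878
  outer loop
   vertex 1.7 2.2 4.7
   vertex 4.2 0.9 3.4
   vertex 3.9 4.4 3.4
  endloop
 endfacet
 facet normal -0.065 -0.929 0.364
  outer loop
   vertex 1.5 0.5 1.9
   vertex 4.2 0.9 3.4
   vertex 0.1 1.5 4.2
  endloop
 endfacet
 facet normal -0.779 -0.588 -0.219
  outer loop
   vertex 1.5 0.5 1.9
   vertex 0.1 1.5 4.2
   vertex 1.8 0.4 1.1
  endloop
 endfacet
 facet normal 0.064 -0.987 0.147
  outer loop
   vertex 1.5 0.5 1.9
   vertex 1.8 0.4 1.1
   vertex 4.2 0.9 3.4
  endloop
 endfacet
 facet normal 0.907 0.078 0.415
  outer loop
   vertex 4.1 4.2 3.0
   vertex 3.9 4.4 3.4
   vertex 4.2 0.9 3.4
  endloop
 endfacet
 facet normal 0.697 -0.065 -0.714
  outer loop
   vertex 4.1 4.2 3.0
   vertex 4.2 0.9 3.4
   vertex 1.8 0.4 1.1
  endloop
 endfacet
 facet normal -0.355 0.753 -0.554
  outer loop
   vertex 4.1 4.2 3.0
   vertex 1.4 1.6 1.2
   vertex 3.9 4.4 3.4
  endloop
 endfacet
 facet normal 0.397 0.207 -0.894
  outer loop
   vertex 4.1 4.2 3.0
   vertex 1.8 0.4 1.1
   vertex 1.4 1.6 1.2
  endloop
 endfacet
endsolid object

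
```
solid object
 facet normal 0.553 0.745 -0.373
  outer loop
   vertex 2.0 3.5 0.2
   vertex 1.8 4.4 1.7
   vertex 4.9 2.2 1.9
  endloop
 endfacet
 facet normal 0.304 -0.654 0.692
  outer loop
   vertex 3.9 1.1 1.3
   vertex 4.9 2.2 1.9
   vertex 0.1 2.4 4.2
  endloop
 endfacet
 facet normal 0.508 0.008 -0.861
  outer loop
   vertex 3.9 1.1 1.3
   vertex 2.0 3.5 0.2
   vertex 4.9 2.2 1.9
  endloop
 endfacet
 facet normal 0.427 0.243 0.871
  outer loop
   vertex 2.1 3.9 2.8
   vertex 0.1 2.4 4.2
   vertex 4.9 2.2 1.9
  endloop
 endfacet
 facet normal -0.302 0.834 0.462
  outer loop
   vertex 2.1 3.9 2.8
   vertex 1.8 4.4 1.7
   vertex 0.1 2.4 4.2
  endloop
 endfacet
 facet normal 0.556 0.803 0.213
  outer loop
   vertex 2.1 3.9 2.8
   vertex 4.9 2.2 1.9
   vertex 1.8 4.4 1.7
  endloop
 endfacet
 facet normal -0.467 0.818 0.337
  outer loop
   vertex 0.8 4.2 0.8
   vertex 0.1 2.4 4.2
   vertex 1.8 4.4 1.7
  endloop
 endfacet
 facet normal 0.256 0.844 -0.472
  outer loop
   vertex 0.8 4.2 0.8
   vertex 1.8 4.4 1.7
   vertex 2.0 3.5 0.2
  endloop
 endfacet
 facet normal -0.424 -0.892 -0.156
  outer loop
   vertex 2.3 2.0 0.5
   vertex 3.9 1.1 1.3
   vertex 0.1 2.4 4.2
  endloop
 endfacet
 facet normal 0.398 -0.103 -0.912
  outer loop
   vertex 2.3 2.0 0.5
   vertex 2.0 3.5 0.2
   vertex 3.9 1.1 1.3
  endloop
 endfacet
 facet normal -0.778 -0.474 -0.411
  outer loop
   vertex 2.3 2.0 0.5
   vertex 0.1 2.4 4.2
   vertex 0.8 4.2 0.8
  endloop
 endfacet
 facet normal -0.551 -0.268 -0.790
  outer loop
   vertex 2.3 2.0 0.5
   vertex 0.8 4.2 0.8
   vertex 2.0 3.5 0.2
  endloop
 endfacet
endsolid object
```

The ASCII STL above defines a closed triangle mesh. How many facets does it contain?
12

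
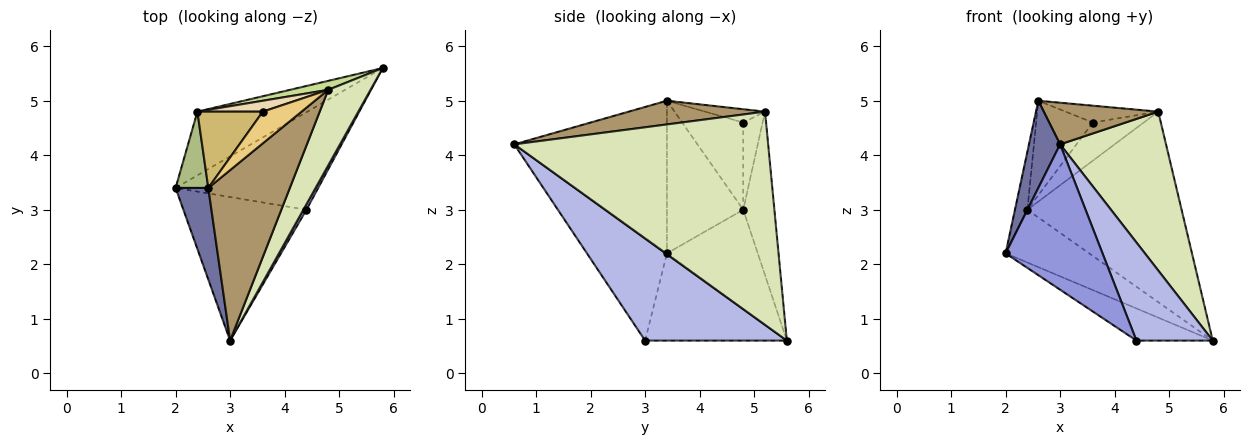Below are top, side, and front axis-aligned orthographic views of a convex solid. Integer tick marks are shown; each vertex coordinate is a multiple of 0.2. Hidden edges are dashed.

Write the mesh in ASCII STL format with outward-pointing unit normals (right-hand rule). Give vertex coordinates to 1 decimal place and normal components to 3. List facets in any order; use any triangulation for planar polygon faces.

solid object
 facet normal -0.959 -0.196 0.205
  outer loop
   vertex 2.6 3.4 5.0
   vertex 2.0 3.4 2.2
   vertex 3.0 0.6 4.2
  endloop
 endfacet
 facet normal -0.502 0.271 -0.821
  outer loop
   vertex 4.4 3.0 0.6
   vertex 2.0 3.4 2.2
   vertex 5.8 5.6 0.6
  endloop
 endfacet
 facet normal -0.506 -0.614 -0.606
  outer loop
   vertex 4.4 3.0 0.6
   vertex 3.0 0.6 4.2
   vertex 2.0 3.4 2.2
  endloop
 endfacet
 facet normal 0.880 -0.474 0.026
  outer loop
   vertex 4.4 3.0 0.6
   vertex 5.8 5.6 0.6
   vertex 3.0 0.6 4.2
  endloop
 endfacet
 facet normal -0.570 0.524 -0.633
  outer loop
   vertex 2.4 4.8 3.0
   vertex 5.8 5.6 0.6
   vertex 2.0 3.4 2.2
  endloop
 endfacet
 facet normal -0.966 0.158 0.207
  outer loop
   vertex 2.4 4.8 3.0
   vertex 2.0 3.4 2.2
   vertex 2.6 3.4 5.0
  endloop
 endfacet
 facet normal -0.198 0.979 0.046
  outer loop
   vertex 4.8 5.2 4.8
   vertex 5.8 5.6 0.6
   vertex 2.4 4.8 3.0
  endloop
 endfacet
 facet normal 0.908 -0.379 0.180
  outer loop
   vertex 4.8 5.2 4.8
   vertex 3.0 0.6 4.2
   vertex 5.8 5.6 0.6
  endloop
 endfacet
 facet normal 0.272 -0.228 0.935
  outer loop
   vertex 4.8 5.2 4.8
   vertex 2.6 3.4 5.0
   vertex 3.0 0.6 4.2
  endloop
 endfacet
 facet normal -0.642 0.596 0.482
  outer loop
   vertex 3.6 4.8 4.6
   vertex 2.4 4.8 3.0
   vertex 2.6 3.4 5.0
  endloop
 endfacet
 facet normal -0.290 0.449 0.845
  outer loop
   vertex 3.6 4.8 4.6
   vertex 2.6 3.4 5.0
   vertex 4.8 5.2 4.8
  endloop
 endfacet
 facet normal -0.344 0.903 0.258
  outer loop
   vertex 3.6 4.8 4.6
   vertex 4.8 5.2 4.8
   vertex 2.4 4.8 3.0
  endloop
 endfacet
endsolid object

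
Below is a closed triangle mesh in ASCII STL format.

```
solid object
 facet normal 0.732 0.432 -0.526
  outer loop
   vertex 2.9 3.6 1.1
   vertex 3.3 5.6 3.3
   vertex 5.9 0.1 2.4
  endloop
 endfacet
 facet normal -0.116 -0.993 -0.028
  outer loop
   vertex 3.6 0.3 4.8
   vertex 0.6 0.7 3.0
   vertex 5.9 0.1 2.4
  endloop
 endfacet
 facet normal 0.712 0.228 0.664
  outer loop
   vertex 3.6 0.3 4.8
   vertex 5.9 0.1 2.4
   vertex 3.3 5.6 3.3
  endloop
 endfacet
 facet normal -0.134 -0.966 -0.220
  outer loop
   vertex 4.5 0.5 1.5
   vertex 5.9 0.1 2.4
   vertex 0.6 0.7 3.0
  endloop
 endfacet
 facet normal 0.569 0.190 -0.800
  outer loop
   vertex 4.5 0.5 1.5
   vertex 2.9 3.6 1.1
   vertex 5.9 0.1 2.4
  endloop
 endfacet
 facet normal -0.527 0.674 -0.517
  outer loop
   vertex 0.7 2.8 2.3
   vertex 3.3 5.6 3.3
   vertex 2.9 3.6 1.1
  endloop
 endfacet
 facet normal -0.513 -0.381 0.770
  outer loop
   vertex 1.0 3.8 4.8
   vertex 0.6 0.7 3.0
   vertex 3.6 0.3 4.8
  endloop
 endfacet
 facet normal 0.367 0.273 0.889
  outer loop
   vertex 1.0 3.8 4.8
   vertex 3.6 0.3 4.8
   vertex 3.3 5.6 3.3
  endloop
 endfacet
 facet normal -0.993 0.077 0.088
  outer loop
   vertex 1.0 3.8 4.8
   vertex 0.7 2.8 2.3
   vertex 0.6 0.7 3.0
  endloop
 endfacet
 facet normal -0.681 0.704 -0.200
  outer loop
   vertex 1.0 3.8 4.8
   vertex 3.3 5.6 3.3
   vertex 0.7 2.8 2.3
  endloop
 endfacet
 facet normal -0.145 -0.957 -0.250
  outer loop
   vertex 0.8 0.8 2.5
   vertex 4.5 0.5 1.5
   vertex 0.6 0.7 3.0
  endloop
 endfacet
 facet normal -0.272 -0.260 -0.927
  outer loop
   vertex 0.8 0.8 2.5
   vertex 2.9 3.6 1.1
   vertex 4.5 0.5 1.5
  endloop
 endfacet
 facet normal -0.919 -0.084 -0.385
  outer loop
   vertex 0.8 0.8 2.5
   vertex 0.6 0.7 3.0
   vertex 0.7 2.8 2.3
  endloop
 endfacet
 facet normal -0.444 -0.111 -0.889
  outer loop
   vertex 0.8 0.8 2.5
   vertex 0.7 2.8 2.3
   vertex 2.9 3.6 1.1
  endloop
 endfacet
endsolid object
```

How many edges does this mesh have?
21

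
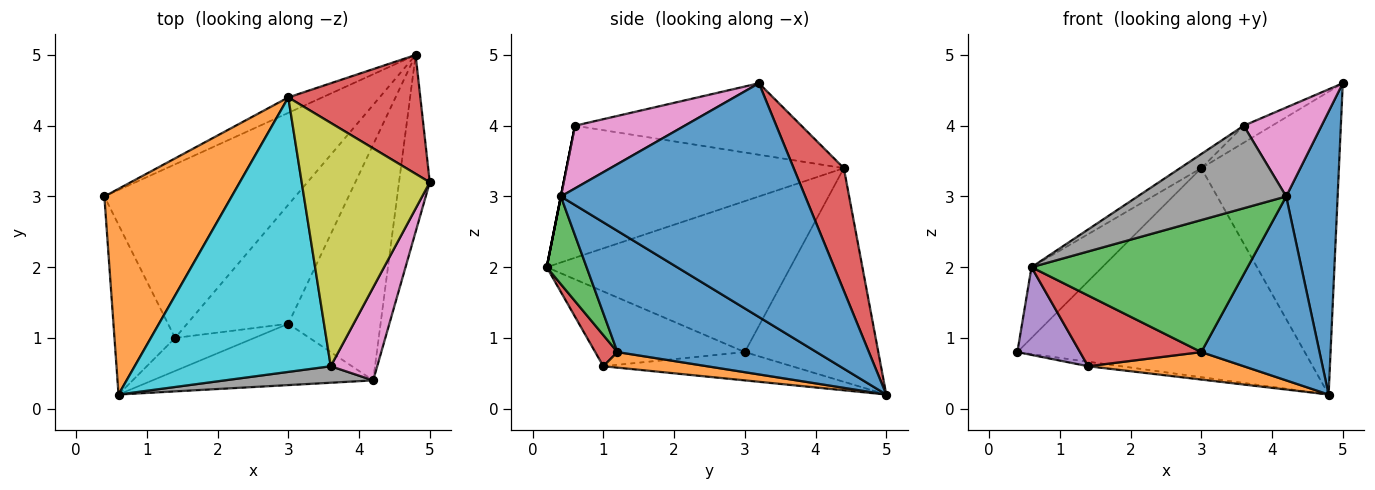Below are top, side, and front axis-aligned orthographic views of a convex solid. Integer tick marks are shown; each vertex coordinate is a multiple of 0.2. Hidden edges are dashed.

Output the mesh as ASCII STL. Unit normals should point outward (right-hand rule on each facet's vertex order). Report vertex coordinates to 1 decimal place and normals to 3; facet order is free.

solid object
 facet normal 0.971 -0.204 -0.128
  outer loop
   vertex 4.2 0.4 3.0
   vertex 4.8 5.0 0.2
   vertex 5.0 3.2 4.6
  endloop
 endfacet
 facet normal -0.746 0.217 0.630
  outer loop
   vertex 3.0 4.4 3.4
   vertex 0.4 3.0 0.8
   vertex 0.6 0.2 2.0
  endloop
 endfacet
 facet normal -0.420 0.905 -0.067
  outer loop
   vertex 3.0 4.4 3.4
   vertex 4.8 5.0 0.2
   vertex 0.4 3.0 0.8
  endloop
 endfacet
 facet normal 0.321 0.882 0.346
  outer loop
   vertex 3.0 4.4 3.4
   vertex 5.0 3.2 4.6
   vertex 4.8 5.0 0.2
  endloop
 endfacet
 facet normal -0.739 -0.309 -0.599
  outer loop
   vertex 1.4 1.0 0.6
   vertex 0.6 0.2 2.0
   vertex 0.4 3.0 0.8
  endloop
 endfacet
 facet normal -0.147 0.026 -0.989
  outer loop
   vertex 1.4 1.0 0.6
   vertex 0.4 3.0 0.8
   vertex 4.8 5.0 0.2
  endloop
 endfacet
 facet normal 0.698 -0.495 0.518
  outer loop
   vertex 3.6 0.6 4.0
   vertex 4.2 0.4 3.0
   vertex 5.0 3.2 4.6
  endloop
 endfacet
 facet normal 0.000 -0.981 0.196
  outer loop
   vertex 3.6 0.6 4.0
   vertex 0.6 0.2 2.0
   vertex 4.2 0.4 3.0
  endloop
 endfacet
 facet normal -0.486 0.061 0.872
  outer loop
   vertex 3.6 0.6 4.0
   vertex 5.0 3.2 4.6
   vertex 3.0 4.4 3.4
  endloop
 endfacet
 facet normal -0.558 0.043 0.829
  outer loop
   vertex 3.6 0.6 4.0
   vertex 3.0 4.4 3.4
   vertex 0.6 0.2 2.0
  endloop
 endfacet
 facet normal 0.719 -0.427 -0.548
  outer loop
   vertex 3.0 1.2 0.8
   vertex 4.8 5.0 0.2
   vertex 4.2 0.4 3.0
  endloop
 endfacet
 facet normal 0.148 -0.222 -0.964
  outer loop
   vertex 3.0 1.2 0.8
   vertex 1.4 1.0 0.6
   vertex 4.8 5.0 0.2
  endloop
 endfacet
 facet normal 0.165 -0.895 -0.415
  outer loop
   vertex 3.0 1.2 0.8
   vertex 4.2 0.4 3.0
   vertex 0.6 0.2 2.0
  endloop
 endfacet
 facet normal 0.164 -0.894 -0.417
  outer loop
   vertex 3.0 1.2 0.8
   vertex 0.6 0.2 2.0
   vertex 1.4 1.0 0.6
  endloop
 endfacet
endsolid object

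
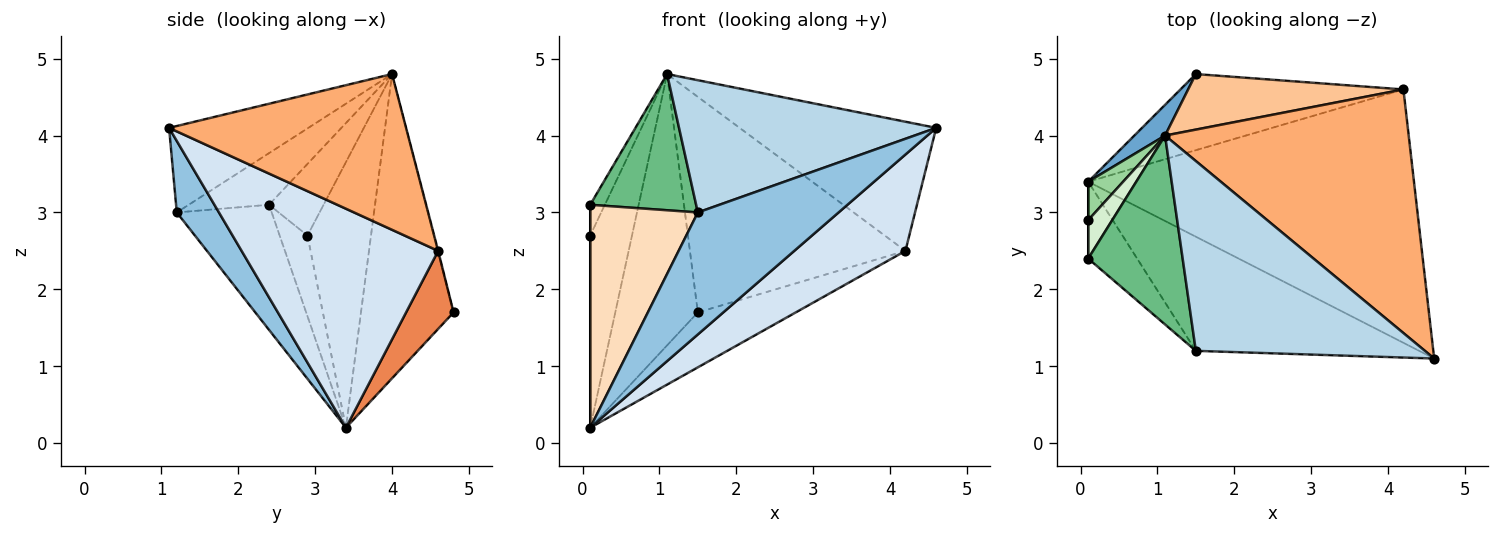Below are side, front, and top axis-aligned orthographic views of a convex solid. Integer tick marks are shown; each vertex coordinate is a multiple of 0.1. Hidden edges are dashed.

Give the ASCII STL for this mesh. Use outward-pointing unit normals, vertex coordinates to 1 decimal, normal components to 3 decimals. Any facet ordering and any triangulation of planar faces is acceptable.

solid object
 facet normal -0.744 0.664 0.075
  outer loop
   vertex 1.1 4.0 4.8
   vertex 1.5 4.8 1.7
   vertex 0.1 3.4 0.2
  endloop
 endfacet
 facet normal 0.214 -0.713 -0.667
  outer loop
   vertex 1.5 1.2 3.0
   vertex 0.1 3.4 0.2
   vertex 4.6 1.1 4.1
  endloop
 endfacet
 facet normal -0.296 -0.546 0.784
  outer loop
   vertex 1.5 1.2 3.0
   vertex 4.6 1.1 4.1
   vertex 1.1 4.0 4.8
  endloop
 endfacet
 facet normal 0.532 -0.301 -0.791
  outer loop
   vertex 4.2 4.6 2.5
   vertex 4.6 1.1 4.1
   vertex 0.1 3.4 0.2
  endloop
 endfacet
 facet normal 0.273 0.563 -0.780
  outer loop
   vertex 4.2 4.6 2.5
   vertex 0.1 3.4 0.2
   vertex 1.5 4.8 1.7
  endloop
 endfacet
 facet normal 0.492 0.408 0.769
  outer loop
   vertex 4.2 4.6 2.5
   vertex 1.1 4.0 4.8
   vertex 4.6 1.1 4.1
  endloop
 endfacet
 facet normal -0.002 0.968 0.250
  outer loop
   vertex 4.2 4.6 2.5
   vertex 1.5 4.8 1.7
   vertex 1.1 4.0 4.8
  endloop
 endfacet
 facet normal -0.640 -0.726 -0.250
  outer loop
   vertex 0.1 2.4 3.1
   vertex 0.1 3.4 0.2
   vertex 1.5 1.2 3.0
  endloop
 endfacet
 facet normal -0.405 -0.535 0.742
  outer loop
   vertex 0.1 2.4 3.1
   vertex 1.5 1.2 3.0
   vertex 1.1 4.0 4.8
  endloop
 endfacet
 facet normal -0.830 0.546 0.109
  outer loop
   vertex 0.1 2.9 2.7
   vertex 1.1 4.0 4.8
   vertex 0.1 3.4 0.2
  endloop
 endfacet
 facet normal -1.000 0.000 0.000
  outer loop
   vertex 0.1 2.9 2.7
   vertex 0.1 3.4 0.2
   vertex 0.1 2.4 3.1
  endloop
 endfacet
 facet normal -0.919 0.247 0.308
  outer loop
   vertex 0.1 2.9 2.7
   vertex 0.1 2.4 3.1
   vertex 1.1 4.0 4.8
  endloop
 endfacet
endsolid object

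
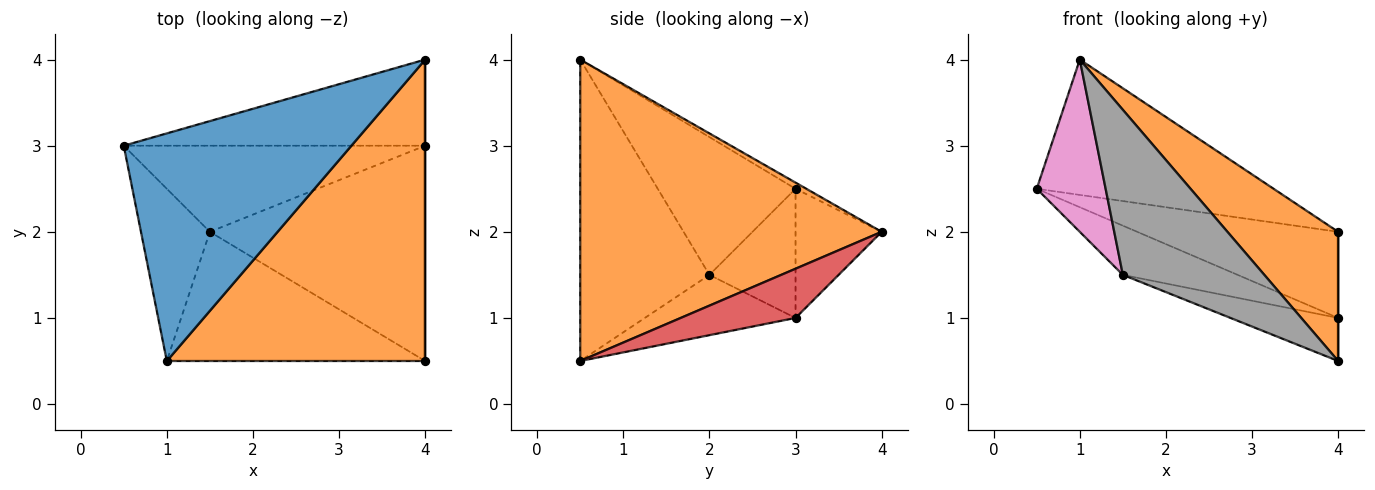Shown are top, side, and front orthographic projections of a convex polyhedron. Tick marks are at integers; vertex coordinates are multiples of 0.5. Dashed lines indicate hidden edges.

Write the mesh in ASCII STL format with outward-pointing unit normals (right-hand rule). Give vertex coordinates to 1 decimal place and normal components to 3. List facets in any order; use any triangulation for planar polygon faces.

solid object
 facet normal -0.023 0.511 0.859
  outer loop
   vertex 1.0 0.5 4.0
   vertex 4.0 4.0 2.0
   vertex 0.5 3.0 2.5
  endloop
 endfacet
 facet normal 0.731 -0.269 0.627
  outer loop
   vertex 1.0 0.5 4.0
   vertex 4.0 0.5 0.5
   vertex 4.0 4.0 2.0
  endloop
 endfacet
 facet normal -0.290 0.677 -0.677
  outer loop
   vertex 4.0 3.0 1.0
   vertex 0.5 3.0 2.5
   vertex 4.0 4.0 2.0
  endloop
 endfacet
 facet normal 1.000 0.000 0.000
  outer loop
   vertex 4.0 3.0 1.0
   vertex 4.0 4.0 2.0
   vertex 4.0 0.5 0.5
  endloop
 endfacet
 facet normal -0.349 0.465 -0.814
  outer loop
   vertex 1.5 2.0 1.5
   vertex 0.5 3.0 2.5
   vertex 4.0 3.0 1.0
  endloop
 endfacet
 facet normal -0.265 0.189 -0.946
  outer loop
   vertex 1.5 2.0 1.5
   vertex 4.0 3.0 1.0
   vertex 4.0 0.5 0.5
  endloop
 endfacet
 facet normal -0.816 -0.408 -0.408
  outer loop
   vertex 1.5 2.0 1.5
   vertex 1.0 0.5 4.0
   vertex 0.5 3.0 2.5
  endloop
 endfacet
 facet normal -0.584 -0.639 -0.500
  outer loop
   vertex 1.5 2.0 1.5
   vertex 4.0 0.5 0.5
   vertex 1.0 0.5 4.0
  endloop
 endfacet
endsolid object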